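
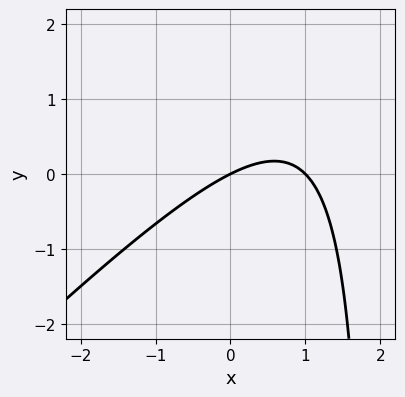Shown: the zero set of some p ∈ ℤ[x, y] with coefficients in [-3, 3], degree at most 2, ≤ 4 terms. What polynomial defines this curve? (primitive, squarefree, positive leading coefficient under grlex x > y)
x^2 - x*y - x + 2*y

First, the degree is 2 — no degree-1 curve has this shape.
Then, from the visible intercepts: one y-axis crossing is at y = 0; the x-axis gridline crossings are at x ∈ {0, 1}.
Finally, solving for integer coefficients yields p as stated.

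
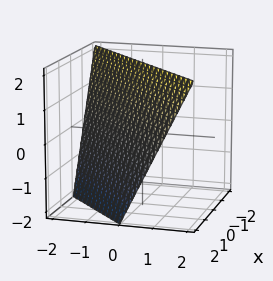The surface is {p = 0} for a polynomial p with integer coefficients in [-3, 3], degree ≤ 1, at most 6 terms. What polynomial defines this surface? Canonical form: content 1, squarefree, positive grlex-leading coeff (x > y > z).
2*x - 2*y + z - 2

(a) The degree is 1 — the surface is flat (a plane).
(b) From the axis intercepts and sections: one y-axis crossing is at y = -1; it crosses the z-axis at the gridline z = 2.
(c) Fitting integer coefficients to these (and the overall shape) gives p. Check: (1, 0, 0) on the x-axis lies on the surface, and p(1, 0, 0) = 0. ✓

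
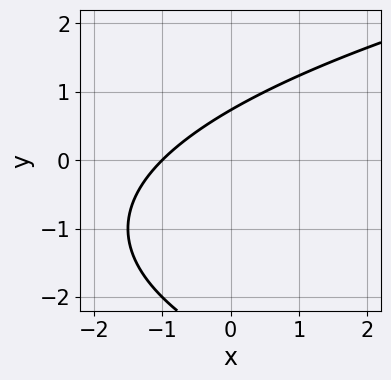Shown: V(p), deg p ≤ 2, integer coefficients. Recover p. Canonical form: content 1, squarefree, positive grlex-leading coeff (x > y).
First, deg p = 2. The shape is more complex than any degree-1 curve.
Then, reading off the gridlines: it crosses the x-axis at the gridline x = -1.
Finally, fitting integer coefficients to these (and the overall shape) gives p.

y^2 - 2*x + 2*y - 2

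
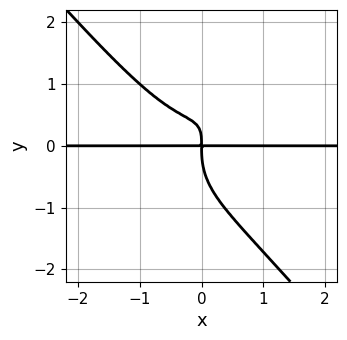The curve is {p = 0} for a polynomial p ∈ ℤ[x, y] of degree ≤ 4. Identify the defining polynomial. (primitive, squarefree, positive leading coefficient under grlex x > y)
(a) deg p = 4. A generic line meets the curve in up to 4 points.
(b) From the visible intercepts: every point of the x-axis in the box is on the curve.
(c) Matching integer coefficients to the picture gives p.

3*x^3*y + 2*y^4 - 3*x*y^2 + 2*x*y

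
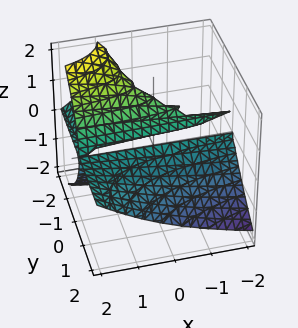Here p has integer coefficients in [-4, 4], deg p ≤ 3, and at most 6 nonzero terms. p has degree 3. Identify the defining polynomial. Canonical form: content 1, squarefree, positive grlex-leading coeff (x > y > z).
1. The degree is 3 — a generic line meets the surface in up to 3 points.
2. Against the integer gridlines: one z-axis crossing is at z = 0; it crosses the y-axis at the gridline y = 0; every point of the x-axis in the box is on the surface.
3. Putting this together gives p.

x*y^2 - z^3 - 2*y^2 - 3*y*z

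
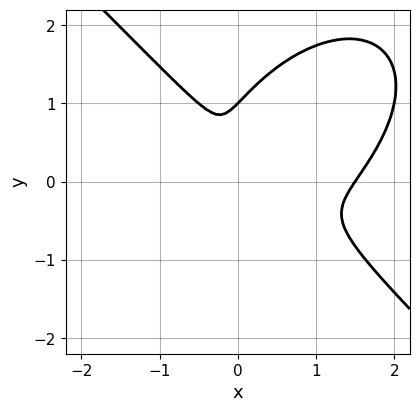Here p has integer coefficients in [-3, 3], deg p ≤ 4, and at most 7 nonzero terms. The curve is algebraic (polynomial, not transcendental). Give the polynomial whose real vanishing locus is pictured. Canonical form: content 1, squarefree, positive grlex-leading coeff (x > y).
2*x^3 + 2*y^3 - 3*x^2 - 2*x*y - 2*y^2

1. Degree: no degree-2 curve has this shape, so deg p = 3.
2. From the visible intercepts: one y-axis crossing is at y = 1.
3. Putting this together gives p.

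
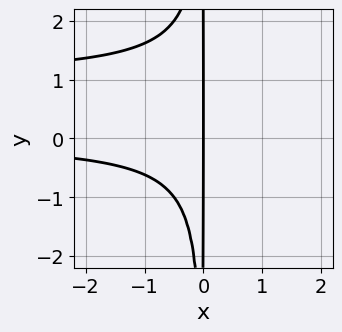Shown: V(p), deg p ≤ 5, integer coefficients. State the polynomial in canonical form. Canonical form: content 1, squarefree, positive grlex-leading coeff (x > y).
x^2*y^2 - x^2*y + x

The degree is 4 — no degree-3 curve has this shape.
Reading off the gridlines: the visible y-axis segment lies entirely on the curve; one x-axis crossing is at x = 0.
Together with the visible shape, these determine p as stated.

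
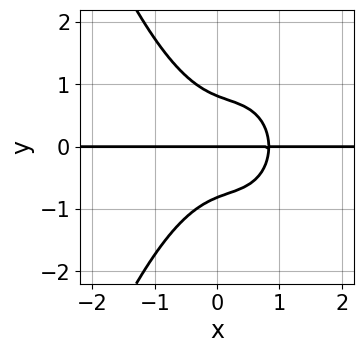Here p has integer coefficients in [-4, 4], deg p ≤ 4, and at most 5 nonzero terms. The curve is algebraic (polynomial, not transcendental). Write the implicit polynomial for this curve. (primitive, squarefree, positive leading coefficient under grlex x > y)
3*x^3*y - 2*x^2*y + 3*y^3 + 2*x*y - 2*y

1. deg p = 4. A generic line meets the curve in up to 4 points.
2. Reading off the gridlines: every point of the x-axis in the box is on the curve; one y-axis crossing is at y = 0.
3. The integer polynomial consistent with all of this is the stated p.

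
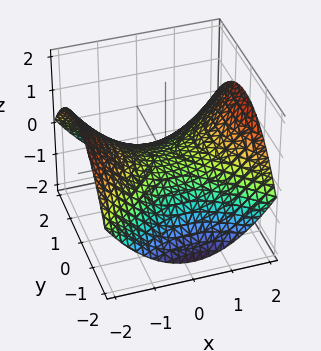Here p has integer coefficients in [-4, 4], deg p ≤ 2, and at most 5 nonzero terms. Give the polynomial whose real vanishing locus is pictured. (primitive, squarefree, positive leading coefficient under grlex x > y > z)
First, the degree is 2 — a hyperbolic paraboloid; a quadric.
Then, symmetries: mirror symmetry x ↦ −x ⇒ only even powers of x; the y ↦ −y reflection is a symmetry, so y appears only in even powers.
Then, from the axis intercepts and sections: it meets the x-axis at x = 0 (among the integer gridlines); it crosses the y-axis at the gridline y = 0.
Finally, putting this together gives p.

x^2 - y^2 - 3*z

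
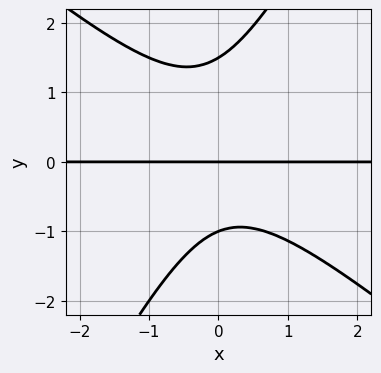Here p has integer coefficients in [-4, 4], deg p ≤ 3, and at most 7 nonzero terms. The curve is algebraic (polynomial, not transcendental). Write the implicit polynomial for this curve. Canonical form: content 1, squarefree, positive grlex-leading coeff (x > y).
The degree is 3 — no degree-2 curve has this shape.
Reading off the gridlines: the y-axis gridline crossings are at y ∈ {-1, 0}; every point of the x-axis in the box is on the curve.
The integer polynomial consistent with all of this is the stated p.

3*x^2*y + 2*x*y^2 - 2*y^3 + y^2 + 3*y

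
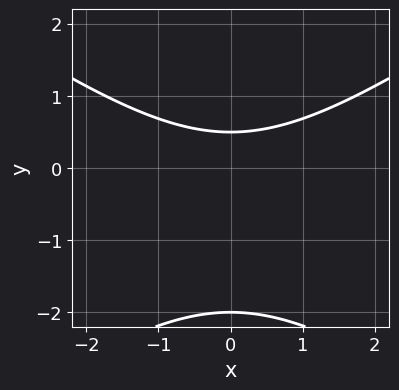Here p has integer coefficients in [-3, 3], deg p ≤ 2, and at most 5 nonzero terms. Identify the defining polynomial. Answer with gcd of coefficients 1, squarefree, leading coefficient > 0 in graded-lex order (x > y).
x^2 - 2*y^2 - 3*y + 2

1. The degree is 2 — a generic line meets the curve in up to 2 points.
2. Symmetries: the x ↦ −x reflection is a symmetry, so x appears only in even powers.
3. From the axis intercepts and sections: the curve avoids every integer x-axis point in the box; it crosses the y-axis at the gridline y = -2.
4. Solving for integer coefficients yields p as stated.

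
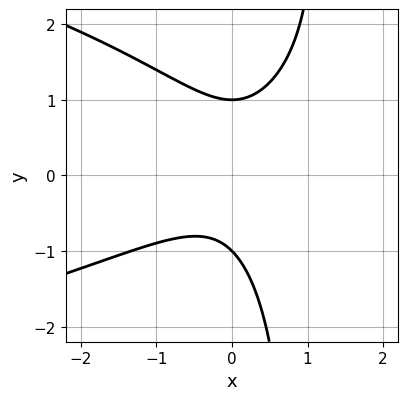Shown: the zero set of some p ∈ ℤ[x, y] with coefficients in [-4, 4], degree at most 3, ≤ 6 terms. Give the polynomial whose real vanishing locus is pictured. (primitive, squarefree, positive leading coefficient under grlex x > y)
2*x*y^2 + 3*x^2 - 2*x*y - 2*y^2 + 2

deg p = 3. The shape is more complex than any degree-2 curve.
From the visible intercepts: the curve avoids every integer x-axis point in the box; the y-axis gridline crossings are at y ∈ {-1, 1}.
The integer polynomial consistent with all of this is the stated p.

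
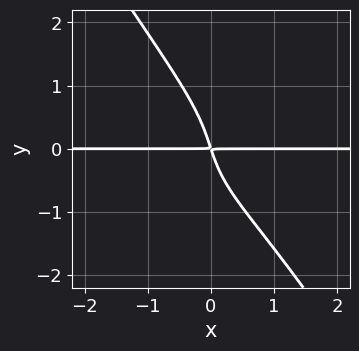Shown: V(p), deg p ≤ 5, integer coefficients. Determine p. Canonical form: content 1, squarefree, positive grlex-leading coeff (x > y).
1. Degree: the shape is more complex than any degree-3 curve, so deg p = 4.
2. Checking where it meets the axes: the visible x-axis segment lies entirely on the curve.
3. Fitting integer coefficients to these (and the overall shape) gives p.

3*x*y^3 + 2*y^4 - x^2*y + 3*x*y + y^2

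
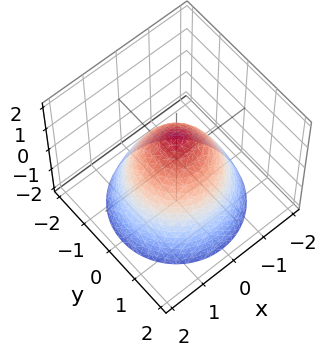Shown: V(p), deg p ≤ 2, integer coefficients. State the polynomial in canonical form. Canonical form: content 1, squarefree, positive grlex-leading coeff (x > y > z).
deg p = 2.
Symmetries: rotational symmetry about the z-axis ⇒ p depends on x, y only through x² + y².
Against the integer gridlines: one z-axis crossing is at z = 1; among the integer gridlines, it crosses the x-axis at x ∈ {-1, 1}; a circular section at z = 0 has radius exactly 1.
Fitting integer coefficients to these (and the overall shape) gives p.

x^2 + y^2 + z - 1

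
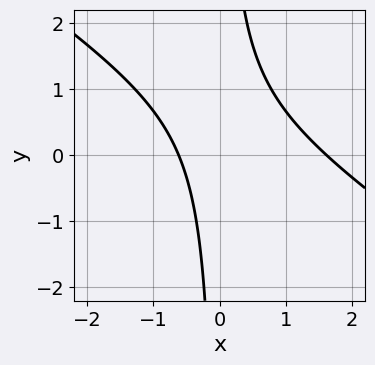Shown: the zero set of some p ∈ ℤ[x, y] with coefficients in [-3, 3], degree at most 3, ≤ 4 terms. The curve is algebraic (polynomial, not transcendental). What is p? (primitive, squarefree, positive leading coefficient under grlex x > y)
(a) The degree is 2 — a generic line meets the curve in up to 2 points.
(b) Observable constraints: the curve avoids every integer y-axis point in the box.
(c) Assembling these constraints gives the stated polynomial.

2*x^2 + 3*x*y - 2*x - 2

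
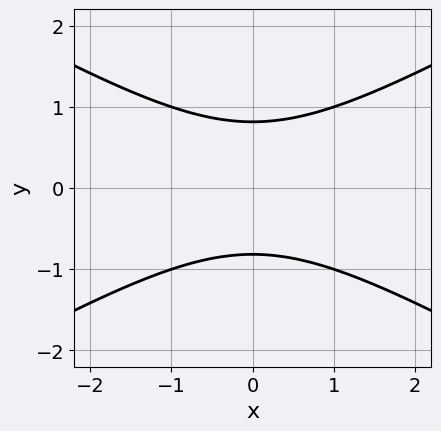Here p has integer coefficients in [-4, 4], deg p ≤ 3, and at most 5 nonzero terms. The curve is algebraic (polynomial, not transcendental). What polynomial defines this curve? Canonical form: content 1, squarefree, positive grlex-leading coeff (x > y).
(a) The degree is 2 — the shape is more complex than any degree-1 curve.
(b) Symmetries: the x ↦ −x reflection is a symmetry, so x appears only in even powers; it's symmetric under y → −y, forcing even powers of y.
(c) Observable constraints: the curve avoids every integer x-axis point in the box.
(d) Putting this together gives p.

x^2 - 3*y^2 + 2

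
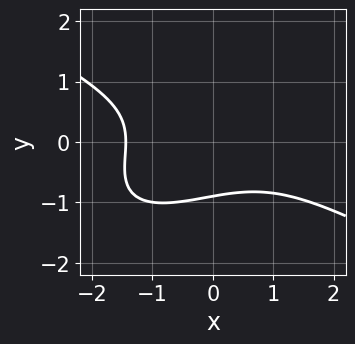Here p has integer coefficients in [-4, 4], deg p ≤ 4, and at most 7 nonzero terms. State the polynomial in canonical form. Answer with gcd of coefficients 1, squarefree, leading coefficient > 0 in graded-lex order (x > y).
(a) deg p = 3. No degree-2 curve has this shape.
(b) Putting this together gives p.

x^3 - 2*x*y^2 + 3*y^3 - y^2 + 3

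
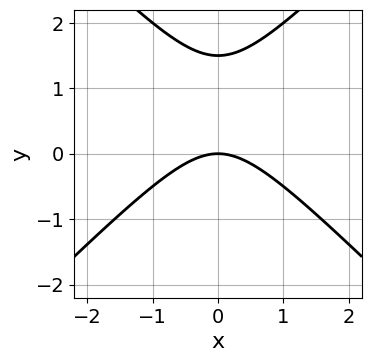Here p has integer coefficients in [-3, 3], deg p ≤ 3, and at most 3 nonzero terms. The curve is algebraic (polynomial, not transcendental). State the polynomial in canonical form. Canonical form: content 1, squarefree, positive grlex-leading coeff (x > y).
2*x^2 - 2*y^2 + 3*y

1. deg p = 2.
2. Symmetries: it's symmetric under x → −x, forcing even powers of x.
3. Observable constraints: one x-axis crossing is at x = 0; it crosses the y-axis at the gridline y = 0.
4. Together with the visible shape, these determine p as stated.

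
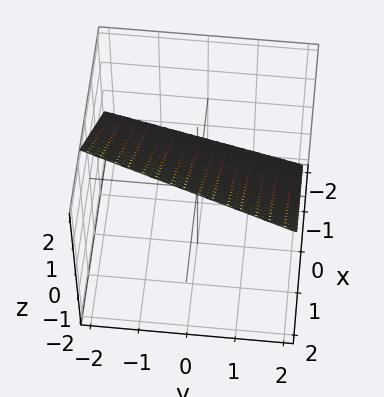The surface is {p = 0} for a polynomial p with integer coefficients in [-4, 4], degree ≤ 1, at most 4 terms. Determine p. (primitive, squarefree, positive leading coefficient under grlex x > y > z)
1. Degree: every cross-section is a straight line — this is a plane, so deg p = 1.
2. From the visible intercepts: one y-axis crossing is at y = 2.
3. Matching integer coefficients to the picture gives p.

3*x - y - 3*z + 2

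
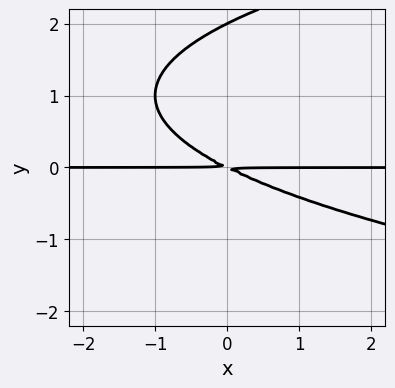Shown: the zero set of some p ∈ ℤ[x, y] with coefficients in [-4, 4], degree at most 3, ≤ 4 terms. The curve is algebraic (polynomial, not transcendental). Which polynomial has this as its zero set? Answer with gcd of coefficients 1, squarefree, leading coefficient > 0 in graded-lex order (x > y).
deg p = 3.
From the axis intercepts and sections: every point of the x-axis in the box is on the curve; it meets the y-axis at y = 2 (among the integer gridlines).
Putting this together gives p.

y^3 - x*y - 2*y^2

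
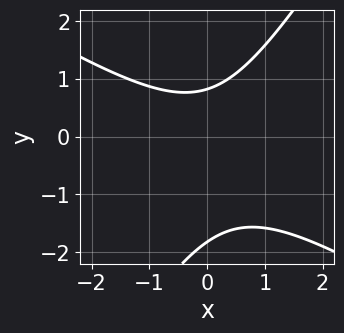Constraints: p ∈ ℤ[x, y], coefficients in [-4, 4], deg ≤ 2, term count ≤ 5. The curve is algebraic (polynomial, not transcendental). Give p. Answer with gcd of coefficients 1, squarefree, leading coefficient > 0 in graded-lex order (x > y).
2*x^2 + 2*x*y - 2*y^2 - 2*y + 3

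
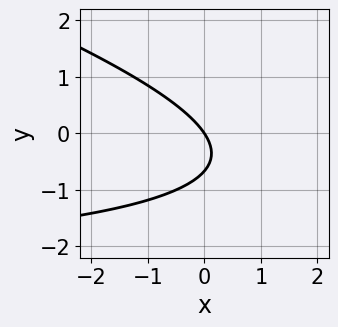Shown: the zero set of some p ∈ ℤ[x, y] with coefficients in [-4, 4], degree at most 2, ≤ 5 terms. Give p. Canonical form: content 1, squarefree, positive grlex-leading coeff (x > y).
x*y + 3*y^2 + 3*x + 2*y

1. Degree: the shape is more complex than any degree-1 curve, so deg p = 2.
2. From the axis intercepts and sections: it crosses the y-axis at the gridline y = 0; it crosses the x-axis at the gridline x = 0.
3. Fitting integer coefficients to these (and the overall shape) gives p.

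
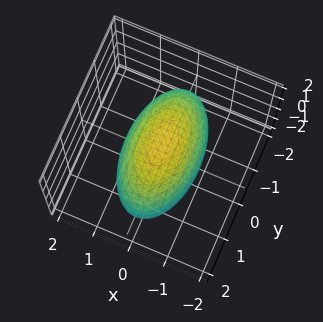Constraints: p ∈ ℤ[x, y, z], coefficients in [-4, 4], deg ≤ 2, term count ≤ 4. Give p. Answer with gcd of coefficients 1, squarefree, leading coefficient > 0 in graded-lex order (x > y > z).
(a) Degree: bounded and convex; a quadric, so deg p = 2.
(b) Symmetries: the z ↦ −z reflection is a symmetry, so z appears only in even powers; mirror symmetry y ↦ −y ⇒ only even powers of y; mirror symmetry x ↦ −x ⇒ only even powers of x.
(c) From the visible intercepts: among the integer gridlines, it crosses the x-axis at x ∈ {-1, 1}.
(d) Fitting integer coefficients to these (and the overall shape) gives p.

3*x^2 + y^2 + 2*z^2 - 3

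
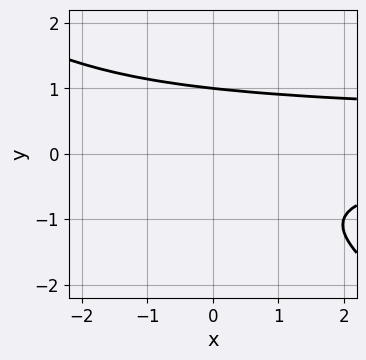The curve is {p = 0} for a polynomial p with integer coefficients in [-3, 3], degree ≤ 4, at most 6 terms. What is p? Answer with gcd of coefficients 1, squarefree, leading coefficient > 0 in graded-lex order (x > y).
2*x*y^2 + 3*y^3 - x*y - 3

Degree: no degree-2 curve has this shape, so deg p = 3.
Checking where it meets the axes: no x-intercept at any integer in the box; one y-axis crossing is at y = 1.
These observations pin down the coefficients.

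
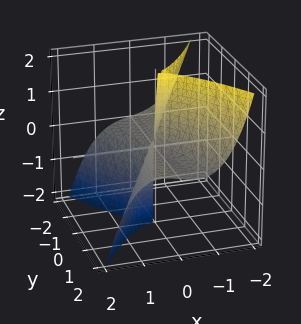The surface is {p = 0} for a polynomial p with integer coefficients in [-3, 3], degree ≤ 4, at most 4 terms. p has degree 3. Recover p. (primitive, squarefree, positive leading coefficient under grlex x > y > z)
1. The degree is 3 — the shape is more complex than any degree-2 surface.
2. Observable constraints: one x-axis crossing is at x = 0; every point of the z-axis in the box is on the surface.
3. Solving for integer coefficients yields p as stated. Check: (0, 1, 0) on the y-axis lies on the surface, and p(0, 1, 0) = 0. ✓

3*x^3 + 2*y^2*z - x*y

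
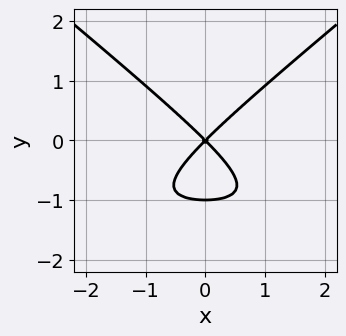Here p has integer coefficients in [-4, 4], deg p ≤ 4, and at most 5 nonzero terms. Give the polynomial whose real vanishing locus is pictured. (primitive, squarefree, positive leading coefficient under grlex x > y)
First, the degree is 3 — a generic line meets the curve in up to 3 points.
Next, symmetries: mirror symmetry x ↦ −x ⇒ only even powers of x.
Then, from the visible intercepts: among the integer gridlines, it crosses the y-axis at y ∈ {-1, 0}; one x-axis crossing is at x = 0.
Finally, matching integer coefficients to the picture gives p.

2*x^2*y - 3*y^3 + 3*x^2 - 3*y^2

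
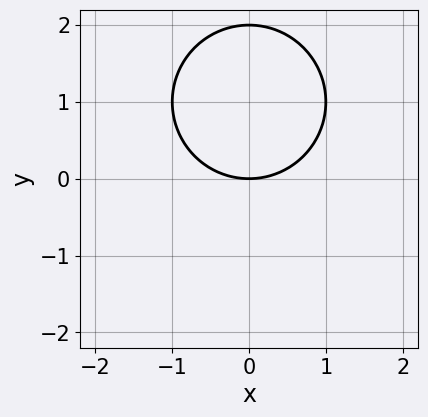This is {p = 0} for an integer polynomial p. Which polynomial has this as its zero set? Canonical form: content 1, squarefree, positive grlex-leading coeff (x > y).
x^2 + y^2 - 2*y

1. Degree: a generic line meets the curve in up to 2 points, so deg p = 2.
2. Symmetries: it's symmetric under x → −x, forcing even powers of x.
3. Against the integer gridlines: it crosses the x-axis at the gridline x = 0; the y-axis gridline crossings are at y ∈ {0, 2}.
4. These observations pin down the coefficients.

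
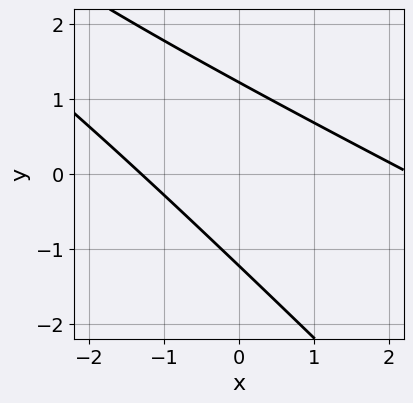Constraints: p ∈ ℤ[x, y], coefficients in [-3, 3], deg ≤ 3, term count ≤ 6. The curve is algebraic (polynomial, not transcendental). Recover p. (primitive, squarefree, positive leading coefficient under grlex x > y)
x^2 + 3*x*y + 2*y^2 - x - 3

(a) The degree is 2 — no degree-1 curve has this shape.
(b) Matching integer coefficients to the picture gives p.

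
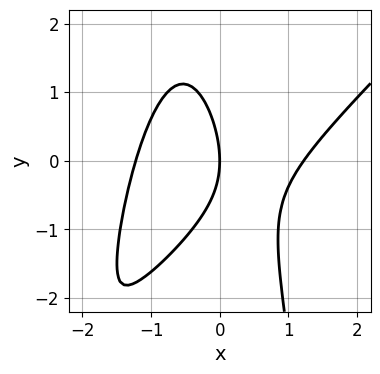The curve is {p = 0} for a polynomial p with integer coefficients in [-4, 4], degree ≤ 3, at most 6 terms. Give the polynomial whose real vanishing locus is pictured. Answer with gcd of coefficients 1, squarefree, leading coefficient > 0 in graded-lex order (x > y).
deg p = 3. The shape is more complex than any degree-2 curve.
Reading off the gridlines: one x-axis crossing is at x = 0; it crosses the y-axis at the gridline y = 0.
Putting this together gives p.

2*x^3 - 2*x^2*y - x*y - y^2 - 3*x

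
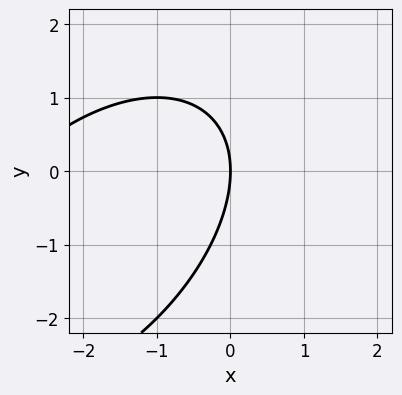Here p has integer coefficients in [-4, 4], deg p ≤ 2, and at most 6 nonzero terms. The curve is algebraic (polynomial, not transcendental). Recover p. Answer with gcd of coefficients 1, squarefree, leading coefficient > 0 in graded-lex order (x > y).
x^2 - x*y + y^2 + 3*x

The degree is 2 — no degree-1 curve has this shape.
From the visible intercepts: one y-axis crossing is at y = 0; it meets the x-axis at x = 0 (among the integer gridlines).
The integer polynomial consistent with all of this is the stated p.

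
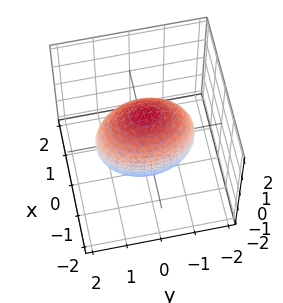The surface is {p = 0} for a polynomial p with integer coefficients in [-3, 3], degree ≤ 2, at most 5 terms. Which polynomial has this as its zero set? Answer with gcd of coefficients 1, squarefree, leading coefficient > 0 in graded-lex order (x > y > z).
Degree: bounded and convex; a quadric, so deg p = 2.
Symmetries: the y ↦ −y reflection is a symmetry, so y appears only in even powers; the z ↦ −z reflection is a symmetry, so z appears only in even powers; it's symmetric under x → −x, forcing even powers of x.
Checking where it meets the axes: the x-axis gridline crossings are at x ∈ {-1, 1}.
Matching integer coefficients to the picture gives p.

2*x^2 + y^2 + z^2 - 2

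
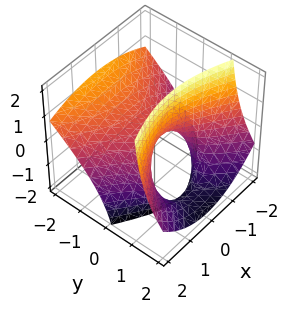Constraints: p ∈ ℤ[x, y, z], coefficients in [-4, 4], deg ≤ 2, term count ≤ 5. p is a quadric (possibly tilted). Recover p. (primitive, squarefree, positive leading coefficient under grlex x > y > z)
x^2 - 2*y^2 - 3*y*z + 2*z

1. Degree: a generic line meets the surface in up to 2 points, so deg p = 2.
2. From the axis intercepts and sections: it meets the x-axis at x = 0 (among the integer gridlines); one z-axis crossing is at z = 0.
3. Matching integer coefficients to the picture gives p.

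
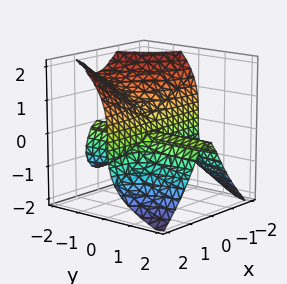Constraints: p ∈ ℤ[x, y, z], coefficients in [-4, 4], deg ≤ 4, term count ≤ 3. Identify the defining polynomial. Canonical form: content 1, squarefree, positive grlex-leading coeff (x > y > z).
2*x^2*y + z^3 + y*z

1. The picture has 2 separate pieces. They look like related sheets of one shape, so recover p as a whole.
2. The degree is 3 — the shape is more complex than any degree-2 surface.
3. From the axis intercepts and sections: every point of the y-axis in the box is on the surface; it meets the z-axis at z = 0 (among the integer gridlines); every point of the x-axis in the box is on the surface.
4. The integer polynomial consistent with all of this is the stated p.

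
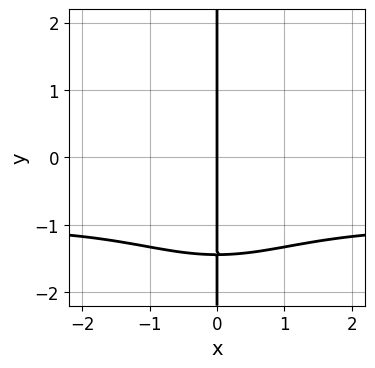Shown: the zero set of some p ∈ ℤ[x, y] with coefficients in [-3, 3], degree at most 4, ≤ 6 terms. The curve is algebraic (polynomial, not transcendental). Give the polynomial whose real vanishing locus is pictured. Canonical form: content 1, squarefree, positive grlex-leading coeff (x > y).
1. deg p = 4.
2. Against the integer gridlines: every point of the y-axis in the box is on the curve; it crosses the x-axis at the gridline x = 0.
3. Assembling these constraints gives the stated polynomial.

2*x^3*y + x*y^3 + 2*x^3 + 3*x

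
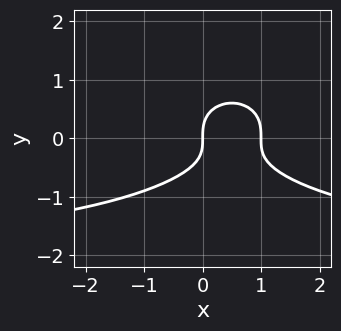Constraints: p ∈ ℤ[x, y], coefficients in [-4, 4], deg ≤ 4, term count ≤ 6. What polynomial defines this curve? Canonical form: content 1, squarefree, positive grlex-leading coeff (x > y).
x^2*y + 3*y^3 + 2*x^2 - x*y - 2*x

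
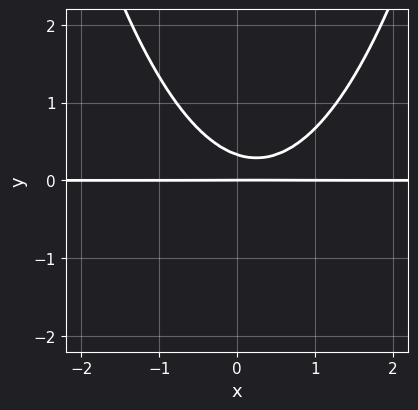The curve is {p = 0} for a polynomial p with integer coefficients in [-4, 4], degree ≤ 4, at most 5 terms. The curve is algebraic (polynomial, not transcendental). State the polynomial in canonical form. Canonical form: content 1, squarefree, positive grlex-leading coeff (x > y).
First, degree: the shape is more complex than any degree-2 curve, so deg p = 3.
Then, from the axis intercepts and sections: the visible x-axis segment lies entirely on the curve; it crosses the y-axis at the gridline y = 0.
Finally, matching integer coefficients to the picture gives p.

2*x^2*y - x*y - 3*y^2 + y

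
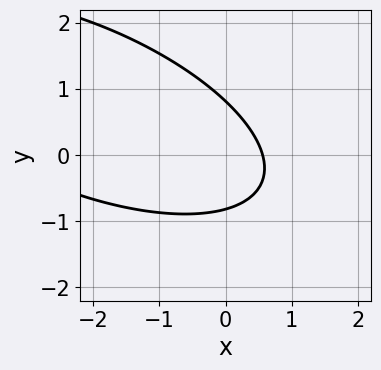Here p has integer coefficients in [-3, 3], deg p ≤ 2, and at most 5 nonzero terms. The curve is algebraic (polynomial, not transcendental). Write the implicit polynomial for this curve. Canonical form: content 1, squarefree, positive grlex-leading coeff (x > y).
x^2 + 2*x*y + 3*y^2 + 3*x - 2

1. The degree is 2 — a generic line meets the curve in up to 2 points.
2. Matching integer coefficients to the picture gives p.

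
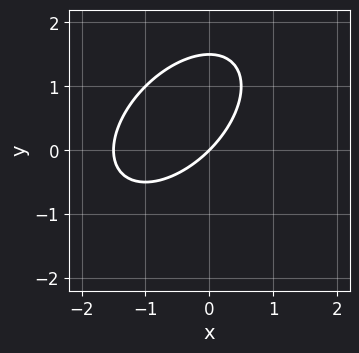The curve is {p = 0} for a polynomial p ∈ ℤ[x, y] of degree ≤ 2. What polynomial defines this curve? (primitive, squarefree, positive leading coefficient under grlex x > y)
2*x^2 - 2*x*y + 2*y^2 + 3*x - 3*y

1. The degree is 2 — no degree-1 curve has this shape.
2. Checking where it meets the axes: it meets the y-axis at y = 0 (among the integer gridlines); it meets the x-axis at x = 0 (among the integer gridlines).
3. Putting this together gives p.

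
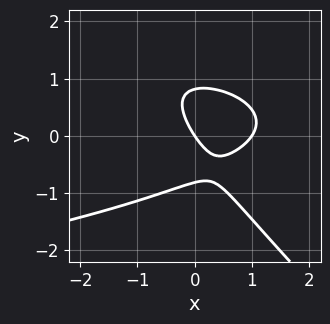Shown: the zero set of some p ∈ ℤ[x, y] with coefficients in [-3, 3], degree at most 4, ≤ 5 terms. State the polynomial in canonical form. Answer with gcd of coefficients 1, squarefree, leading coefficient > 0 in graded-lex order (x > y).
(a) The degree is 3 — a generic line meets the curve in up to 3 points.
(b) From the axis intercepts and sections: one y-axis crossing is at y = 0; among the integer gridlines, it crosses the x-axis at x ∈ {0, 1}.
(c) Assembling these constraints gives the stated polynomial.

3*x*y^2 + 3*y^3 + 3*x^2 - 3*x - 2*y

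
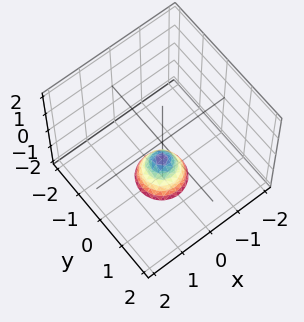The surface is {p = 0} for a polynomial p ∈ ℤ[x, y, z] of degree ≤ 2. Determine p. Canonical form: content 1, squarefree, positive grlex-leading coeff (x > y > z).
(a) deg p = 2. No degree-1 surface has this shape.
(b) Symmetry: every cross-section ⟂ z is a circle, so x, y appear only via x² + y².
(c) From the visible intercepts: it meets the z-axis at z = -1 (among the integer gridlines); a circular section at z = -2 has radius between 0 and 1; the surface avoids every integer x-axis point in the box.
(d) The integer polynomial consistent with all of this is the stated p.

2*x^2 + 2*y^2 + z + 1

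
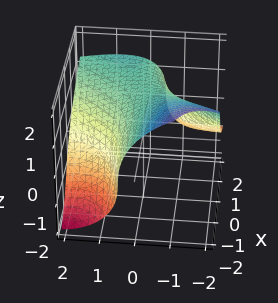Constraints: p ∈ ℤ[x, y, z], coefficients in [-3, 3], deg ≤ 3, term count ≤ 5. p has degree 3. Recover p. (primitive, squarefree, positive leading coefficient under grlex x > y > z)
y^2*z + y*z^2 + z^3 - 2*x*y - 2

Degree: no degree-2 surface has this shape, so deg p = 3.
Reading off the gridlines: the surface avoids every integer y-axis point in the box; the surface avoids every integer x-axis point in the box.
Assembling these constraints gives the stated polynomial.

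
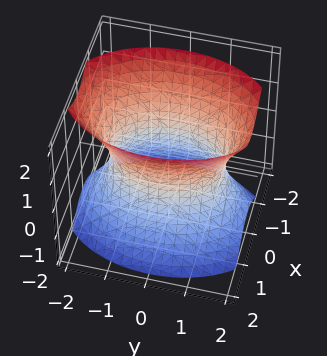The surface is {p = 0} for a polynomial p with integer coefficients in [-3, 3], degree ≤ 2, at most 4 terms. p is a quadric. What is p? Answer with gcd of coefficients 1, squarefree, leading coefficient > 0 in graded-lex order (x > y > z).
(a) Degree: one connected sheet with a waist; a quadric, so deg p = 2.
(b) Symmetries: the z ↦ −z reflection is a symmetry, so z appears only in even powers; mirror symmetry x ↦ −x ⇒ only even powers of x; the y ↦ −y reflection is a symmetry, so y appears only in even powers.
(c) Observable constraints: it misses every integer gridline on the z-axis; among the integer gridlines, it crosses the x-axis at x ∈ {-1, 1}.
(d) Putting this together gives p.

2*x^2 + y^2 - z^2 - 2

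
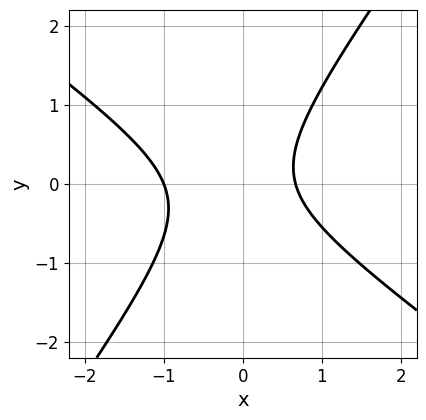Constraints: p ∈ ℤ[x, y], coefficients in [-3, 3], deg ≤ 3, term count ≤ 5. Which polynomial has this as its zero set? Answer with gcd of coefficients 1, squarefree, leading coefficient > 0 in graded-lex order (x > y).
1. Degree: a generic line meets the curve in up to 2 points, so deg p = 2.
2. From the visible intercepts: it meets the x-axis at x = -1 (among the integer gridlines); it misses every integer gridline on the y-axis.
3. Solving for integer coefficients yields p as stated.

3*x^2 + 2*x*y - 3*y^2 + x - 2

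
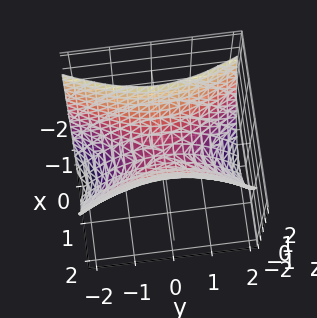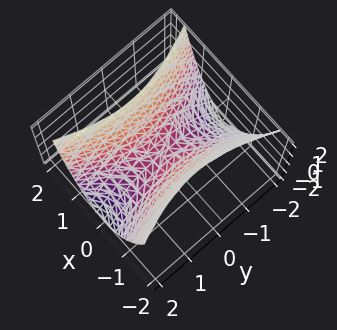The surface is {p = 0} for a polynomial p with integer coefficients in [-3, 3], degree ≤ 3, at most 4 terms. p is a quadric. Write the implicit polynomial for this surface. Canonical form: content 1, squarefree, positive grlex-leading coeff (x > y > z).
First, the degree is 2 — a saddle surface; a quadric.
Then, symmetries: mirror symmetry x ↦ −x ⇒ only even powers of x; mirror symmetry y ↦ −y ⇒ only even powers of y.
Then, observable constraints: it crosses the z-axis at the gridline z = 0; one y-axis crossing is at y = 0; it meets the x-axis at x = 0 (among the integer gridlines).
Finally, these observations pin down the coefficients.

3*x^2 - y^2 - 2*z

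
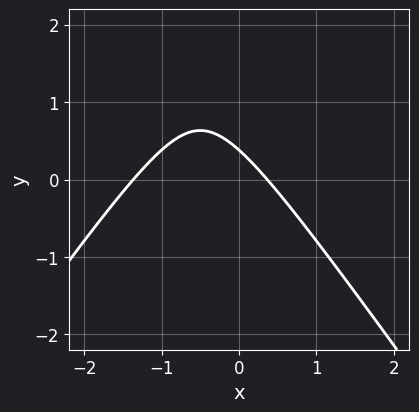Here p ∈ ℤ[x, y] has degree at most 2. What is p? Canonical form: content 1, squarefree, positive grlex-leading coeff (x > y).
1. The degree is 2 — no degree-1 curve has this shape.
2. The integer polynomial consistent with all of this is the stated p.

2*x^2 - y^2 + 2*x + 3*y - 1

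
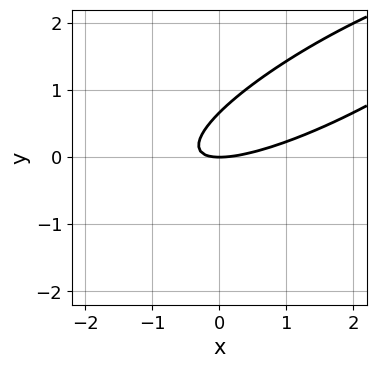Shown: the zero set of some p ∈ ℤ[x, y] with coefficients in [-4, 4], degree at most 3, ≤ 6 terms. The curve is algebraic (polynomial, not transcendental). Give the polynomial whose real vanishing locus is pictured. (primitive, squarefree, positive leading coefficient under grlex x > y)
1. deg p = 2. No degree-1 curve has this shape.
2. Reading off the gridlines: it meets the x-axis at x = 0 (among the integer gridlines); it meets the y-axis at y = 0 (among the integer gridlines).
3. Solving for integer coefficients yields p as stated.

x^2 - 3*x*y + 3*y^2 - 2*y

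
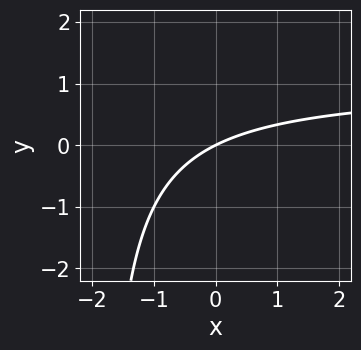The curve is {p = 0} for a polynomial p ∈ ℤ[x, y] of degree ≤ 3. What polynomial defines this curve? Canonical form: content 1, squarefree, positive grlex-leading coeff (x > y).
deg p = 2. A generic line meets the curve in up to 2 points.
Reading off the gridlines: one y-axis crossing is at y = 0; one x-axis crossing is at x = 0.
Solving for integer coefficients yields p as stated.

x*y - x + 2*y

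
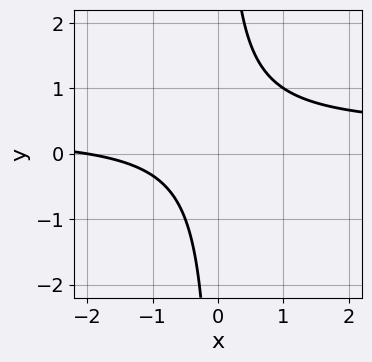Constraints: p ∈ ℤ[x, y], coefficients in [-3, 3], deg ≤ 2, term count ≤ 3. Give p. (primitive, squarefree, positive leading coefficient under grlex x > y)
(a) Degree: a generic line meets the curve in up to 2 points, so deg p = 2.
(b) Against the integer gridlines: it meets the x-axis at x = -2 (among the integer gridlines); the curve avoids every integer y-axis point in the box.
(c) Fitting integer coefficients to these (and the overall shape) gives p.

3*x*y - x - 2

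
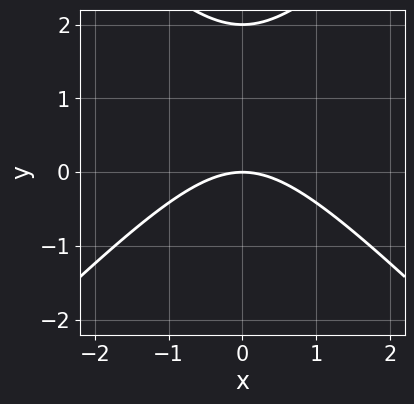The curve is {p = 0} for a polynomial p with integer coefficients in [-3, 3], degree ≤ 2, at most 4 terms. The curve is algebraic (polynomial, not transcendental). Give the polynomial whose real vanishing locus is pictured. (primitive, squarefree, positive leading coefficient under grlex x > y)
x^2 - y^2 + 2*y

First, the degree is 2 — the shape is more complex than any degree-1 curve.
Next, symmetries: the x ↦ −x reflection is a symmetry, so x appears only in even powers.
Then, against the integer gridlines: it crosses the x-axis at the gridline x = 0; among the integer gridlines, it crosses the y-axis at y ∈ {0, 2}.
Finally, the integer polynomial consistent with all of this is the stated p.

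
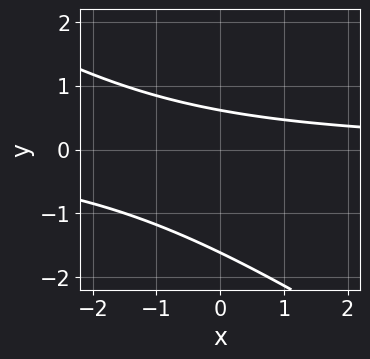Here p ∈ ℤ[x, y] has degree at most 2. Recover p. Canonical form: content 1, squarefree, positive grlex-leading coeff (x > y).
Degree: the shape is more complex than any degree-1 curve, so deg p = 2.
Checking where it meets the axes: no x-intercept at any integer in the box.
Putting this together gives p.

2*x*y + 3*y^2 + 3*y - 3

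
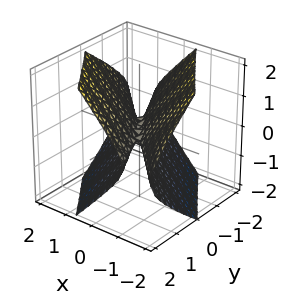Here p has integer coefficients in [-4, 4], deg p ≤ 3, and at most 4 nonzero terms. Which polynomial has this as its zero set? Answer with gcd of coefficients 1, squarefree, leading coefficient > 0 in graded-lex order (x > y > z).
2*x^2 + 3*x*y + y^2 - 2*z^2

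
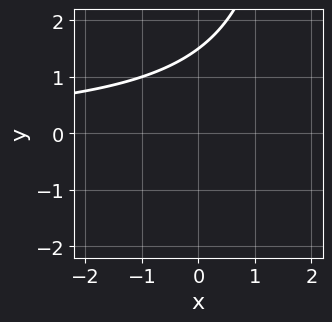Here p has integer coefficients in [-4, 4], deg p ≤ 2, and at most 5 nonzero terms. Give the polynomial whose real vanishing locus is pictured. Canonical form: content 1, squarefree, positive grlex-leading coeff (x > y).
First, deg p = 2.
Next, from the axis intercepts and sections: the curve avoids every integer x-axis point in the box.
Finally, putting this together gives p.

x*y - 2*y + 3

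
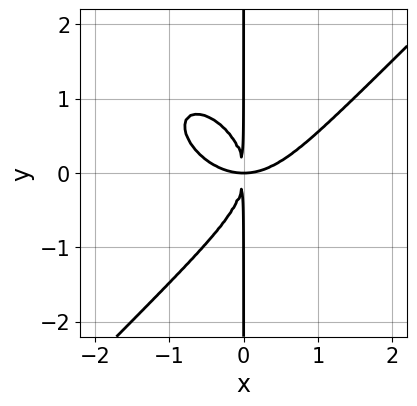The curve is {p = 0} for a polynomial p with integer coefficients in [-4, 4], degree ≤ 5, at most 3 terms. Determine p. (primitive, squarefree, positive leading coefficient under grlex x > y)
2*x^4 - 2*x*y^3 - 3*x^2*y

1. The degree is 4 — no degree-3 curve has this shape.
2. Against the integer gridlines: every point of the y-axis in the box is on the curve.
3. The integer polynomial consistent with all of this is the stated p.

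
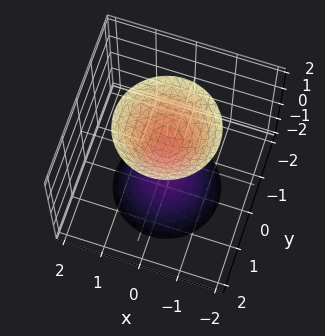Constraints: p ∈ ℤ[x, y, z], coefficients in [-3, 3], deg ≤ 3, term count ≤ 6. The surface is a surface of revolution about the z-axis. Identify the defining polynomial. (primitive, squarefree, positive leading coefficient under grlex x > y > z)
2*x^2 + 2*y^2 - z^2 + 1

First, the picture has 2 separate pieces.
Then, degree: no degree-1 surface has this shape, so deg p = 2.
Then, by symmetry, the z-axis is an axis of rotation, so x and y enter only as x² + y².
Next, checking where it meets the axes: the z-axis gridline crossings are at z ∈ {-1, 1}; a circular section at z = -2 has radius between 1 and 2.
Finally, assembling these constraints gives the stated polynomial.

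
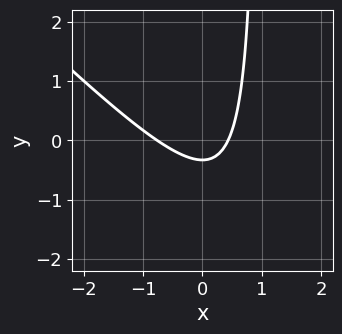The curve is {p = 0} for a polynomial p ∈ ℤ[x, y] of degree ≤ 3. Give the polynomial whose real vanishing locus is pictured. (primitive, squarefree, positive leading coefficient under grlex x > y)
(a) Degree: the shape is more complex than any degree-1 curve, so deg p = 2.
(b) Matching integer coefficients to the picture gives p.

3*x^2 + 3*x*y + x - 3*y - 1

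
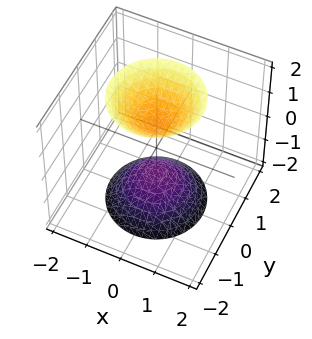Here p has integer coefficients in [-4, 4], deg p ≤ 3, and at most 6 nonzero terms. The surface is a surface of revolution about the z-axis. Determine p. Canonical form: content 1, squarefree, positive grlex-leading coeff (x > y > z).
2*x^2 + 2*y^2 - z^2 + 1

First, there are 2 components. Treating them together as one polynomial.
Then, degree: the shape is more complex than any degree-1 surface, so deg p = 2.
Then, by symmetry, the surface is invariant under rotation about z: p = q(x² + y², z).
Then, from the visible intercepts: a circular section at z = -2 has radius between 1 and 2; the surface avoids every integer x-axis point in the box.
Finally, putting this together gives p. Check: (0, 0, -1) on the z-axis lies on the surface, and p(0, 0, -1) = 0. ✓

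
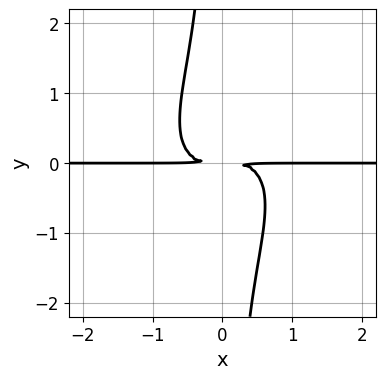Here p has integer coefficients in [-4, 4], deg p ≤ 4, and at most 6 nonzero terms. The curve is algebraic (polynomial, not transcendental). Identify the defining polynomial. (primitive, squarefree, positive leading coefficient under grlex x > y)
1. The degree is 4 — no degree-3 curve has this shape.
2. Reading off the gridlines: the visible x-axis segment lies entirely on the curve.
3. Solving for integer coefficients yields p as stated.

3*x^3*y - 2*x^2*y^2 + 3*x*y^3 + 3*y^2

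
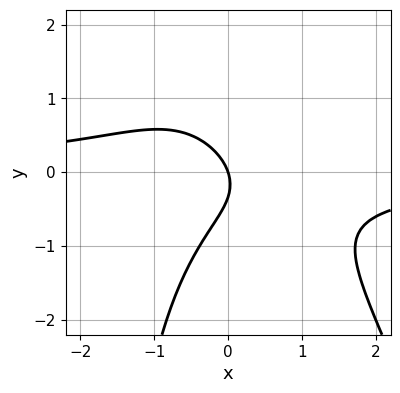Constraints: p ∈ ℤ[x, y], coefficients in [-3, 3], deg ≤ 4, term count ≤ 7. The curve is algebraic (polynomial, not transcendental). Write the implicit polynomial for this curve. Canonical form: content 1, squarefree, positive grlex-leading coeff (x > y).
3*x^2*y + x*y^2 + 3*y^2 + 3*x + y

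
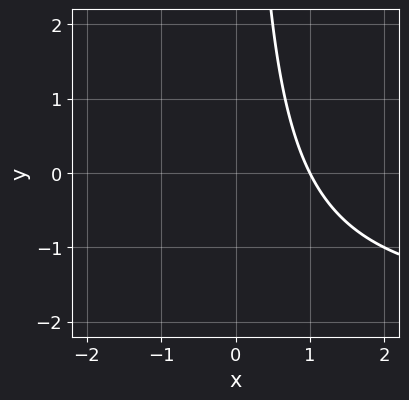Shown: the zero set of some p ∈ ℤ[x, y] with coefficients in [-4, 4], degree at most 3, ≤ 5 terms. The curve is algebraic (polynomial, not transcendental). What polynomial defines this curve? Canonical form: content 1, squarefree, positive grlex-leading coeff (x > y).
Degree: a generic line meets the curve in up to 2 points, so deg p = 2.
From the visible intercepts: it crosses the x-axis at the gridline x = 1; it misses every integer gridline on the y-axis.
Fitting integer coefficients to these (and the overall shape) gives p.

x*y + 2*x - 2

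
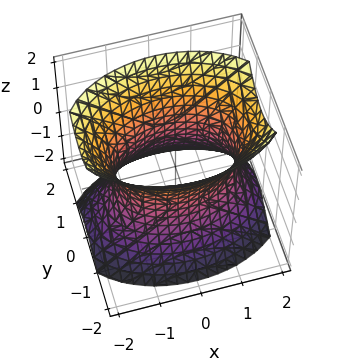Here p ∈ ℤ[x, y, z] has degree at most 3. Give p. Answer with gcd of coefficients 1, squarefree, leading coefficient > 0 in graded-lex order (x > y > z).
x^2 + 2*y^2 - z^2 - 2

1. The degree is 2 — an hourglass — one-sheet hyperboloid; a quadric.
2. Symmetries: mirror symmetry y ↦ −y ⇒ only even powers of y; the z ↦ −z reflection is a symmetry, so z appears only in even powers; it's symmetric under x → −x, forcing even powers of x.
3. From the axis intercepts and sections: among the integer gridlines, it crosses the y-axis at y ∈ {-1, 1}; it misses every integer gridline on the z-axis.
4. Assembling these constraints gives the stated polynomial.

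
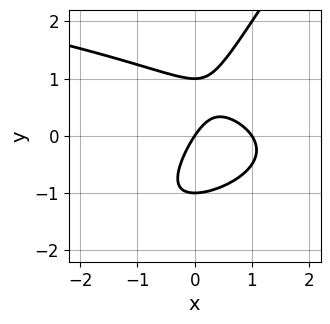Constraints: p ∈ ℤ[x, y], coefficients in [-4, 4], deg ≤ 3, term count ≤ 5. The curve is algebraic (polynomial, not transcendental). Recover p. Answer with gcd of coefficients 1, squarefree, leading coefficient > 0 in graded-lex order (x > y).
3*x*y^2 - 2*y^3 + 3*x^2 - 3*x + 2*y

deg p = 3.
Checking where it meets the axes: among the integer gridlines, it crosses the x-axis at x ∈ {0, 1}; among the integer gridlines, it crosses the y-axis at y ∈ {-1, 0, 1}.
Putting this together gives p.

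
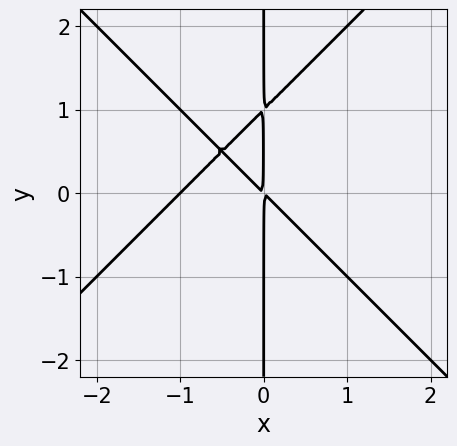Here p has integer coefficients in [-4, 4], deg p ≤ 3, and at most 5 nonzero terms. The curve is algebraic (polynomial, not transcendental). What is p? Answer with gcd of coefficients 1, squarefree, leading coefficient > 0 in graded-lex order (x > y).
x^3 - x*y^2 + x^2 + x*y

First, degree: a generic line meets the curve in up to 3 points, so deg p = 3.
Then, against the integer gridlines: every point of the y-axis in the box is on the curve; it meets the x-axis at x = -1 (among the integer gridlines).
Finally, putting this together gives p.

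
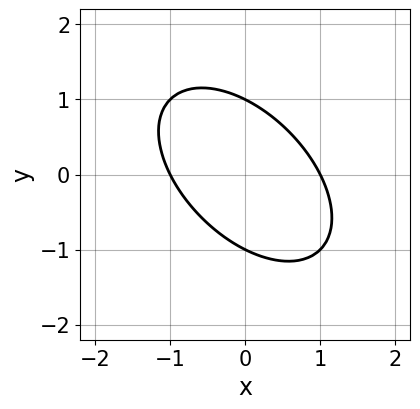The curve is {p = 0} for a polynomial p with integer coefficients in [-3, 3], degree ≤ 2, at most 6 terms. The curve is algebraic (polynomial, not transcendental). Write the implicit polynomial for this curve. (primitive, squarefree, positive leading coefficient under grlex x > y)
Degree: a generic line meets the curve in up to 2 points, so deg p = 2.
From the visible intercepts: the y-axis gridline crossings are at y ∈ {-1, 1}; among the integer gridlines, it crosses the x-axis at x ∈ {-1, 1}.
Matching integer coefficients to the picture gives p.

x^2 + x*y + y^2 - 1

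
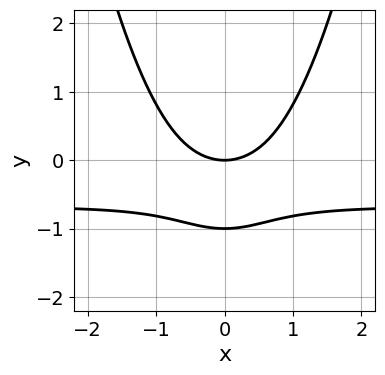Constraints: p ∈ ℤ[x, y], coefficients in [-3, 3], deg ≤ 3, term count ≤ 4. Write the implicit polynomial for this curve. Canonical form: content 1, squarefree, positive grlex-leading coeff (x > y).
(a) The degree is 3 — a generic line meets the curve in up to 3 points.
(b) Symmetries: the x ↦ −x reflection is a symmetry, so x appears only in even powers.
(c) Against the integer gridlines: among the integer gridlines, it crosses the y-axis at y ∈ {-1, 0}; one x-axis crossing is at x = 0.
(d) Putting this together gives p.

3*x^2*y + 2*x^2 - 3*y^2 - 3*y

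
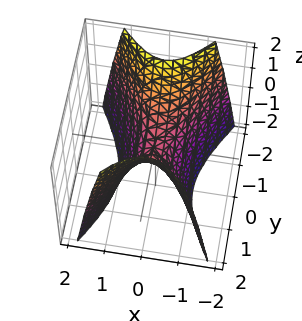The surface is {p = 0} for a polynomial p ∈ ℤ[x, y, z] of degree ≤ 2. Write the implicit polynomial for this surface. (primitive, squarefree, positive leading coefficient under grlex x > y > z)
First, degree: a saddle surface; a quadric, so deg p = 2.
Then, symmetries: it's symmetric under x → −x, forcing even powers of x; mirror symmetry y ↦ −y ⇒ only even powers of y.
Next, against the integer gridlines: it meets the y-axis at y = 0 (among the integer gridlines); it meets the x-axis at x = 0 (among the integer gridlines); it meets the z-axis at z = 0 (among the integer gridlines).
Finally, matching integer coefficients to the picture gives p.

2*x^2 - y^2 + z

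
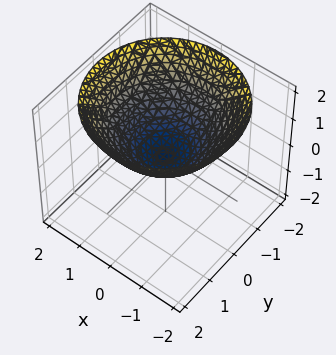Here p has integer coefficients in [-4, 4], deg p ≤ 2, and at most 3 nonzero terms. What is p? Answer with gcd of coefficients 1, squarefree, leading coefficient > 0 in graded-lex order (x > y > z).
x^2 + y^2 - 2*z

First, the degree is 2 — a paraboloid; a quadric.
Next, symmetries: the z-axis is an axis of rotation, so x and y enter only as x² + y².
Next, from the visible intercepts: a circular section at z = 1 has radius between 1 and 2; one y-axis crossing is at y = 0.
Finally, matching integer coefficients to the picture gives p.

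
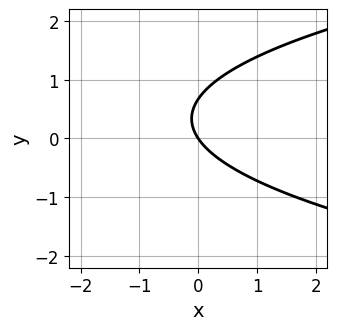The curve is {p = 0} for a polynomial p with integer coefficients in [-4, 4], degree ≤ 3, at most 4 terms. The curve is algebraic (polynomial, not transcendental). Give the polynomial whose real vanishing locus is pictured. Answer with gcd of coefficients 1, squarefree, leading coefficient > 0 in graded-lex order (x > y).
3*y^2 - 3*x - 2*y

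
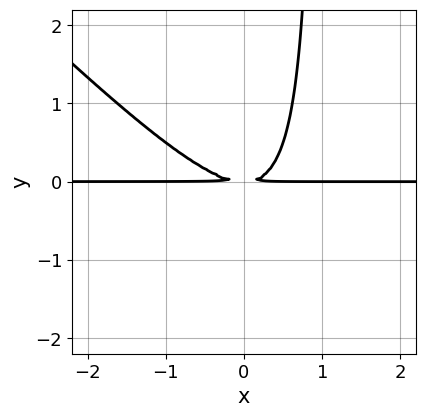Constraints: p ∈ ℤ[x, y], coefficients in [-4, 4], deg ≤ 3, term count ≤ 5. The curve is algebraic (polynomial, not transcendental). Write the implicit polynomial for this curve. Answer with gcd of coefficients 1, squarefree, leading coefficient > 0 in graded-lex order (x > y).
First, deg p = 3. A generic line meets the curve in up to 3 points.
Next, reading off the gridlines: every point of the x-axis in the box is on the curve.
Finally, solving for integer coefficients yields p as stated.

x^2*y + x*y^2 - y^2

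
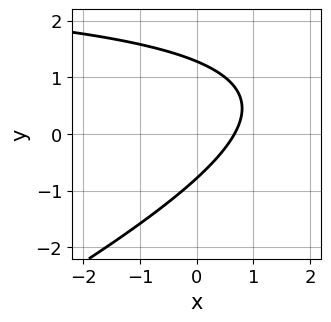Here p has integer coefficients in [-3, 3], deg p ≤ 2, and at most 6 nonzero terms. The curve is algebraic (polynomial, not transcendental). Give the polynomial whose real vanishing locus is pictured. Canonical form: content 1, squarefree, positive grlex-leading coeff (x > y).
First, deg p = 2. No degree-1 curve has this shape.
Finally, putting this together gives p.

x*y - 2*y^2 - 3*x + y + 2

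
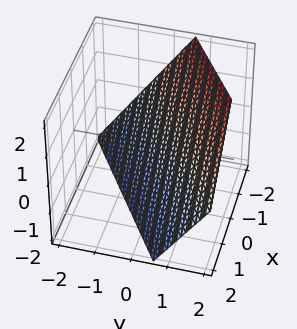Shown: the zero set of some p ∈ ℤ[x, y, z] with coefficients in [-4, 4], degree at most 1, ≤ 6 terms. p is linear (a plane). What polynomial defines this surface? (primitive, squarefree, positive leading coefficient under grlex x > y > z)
First, the degree is 1 — every cross-section is a straight line — this is a plane.
Next, observable constraints: one z-axis crossing is at z = -1; it meets the x-axis at x = -1 (among the integer gridlines).
Finally, solving for integer coefficients yields p as stated.

2*x - 3*y + 2*z + 2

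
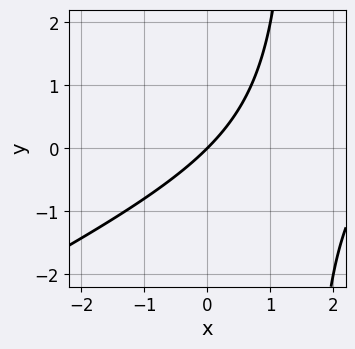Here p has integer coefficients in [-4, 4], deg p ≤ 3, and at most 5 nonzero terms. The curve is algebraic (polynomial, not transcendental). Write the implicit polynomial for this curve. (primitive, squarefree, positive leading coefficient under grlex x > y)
(a) Degree: the shape is more complex than any degree-1 curve, so deg p = 2.
(b) From the axis intercepts and sections: it crosses the x-axis at the gridline x = 0; one y-axis crossing is at y = 0.
(c) Solving for integer coefficients yields p as stated.

x^2 - 2*x*y - 3*x + 3*y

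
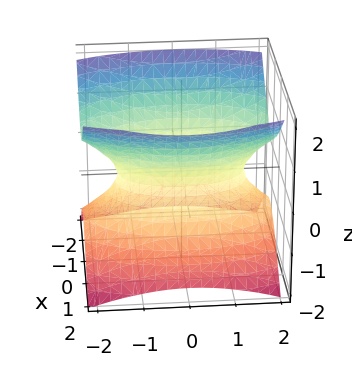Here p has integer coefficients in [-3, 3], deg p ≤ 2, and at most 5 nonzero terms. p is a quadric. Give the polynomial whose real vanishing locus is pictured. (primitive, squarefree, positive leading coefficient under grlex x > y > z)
First, degree: an hourglass — one-sheet hyperboloid; a quadric, so deg p = 2.
Next, symmetries: mirror symmetry x ↦ −x ⇒ only even powers of x; mirror symmetry y ↦ −y ⇒ only even powers of y; mirror symmetry z ↦ −z ⇒ only even powers of z.
Next, observable constraints: it misses every integer gridline on the z-axis.
Finally, putting this together gives p.

3*x^2 + y^2 - 3*z^2 - 2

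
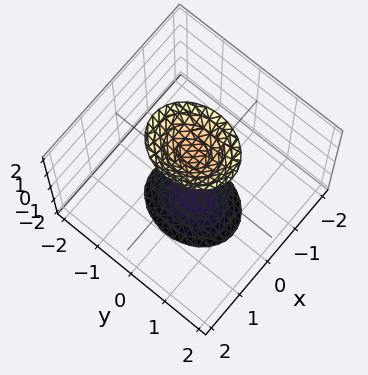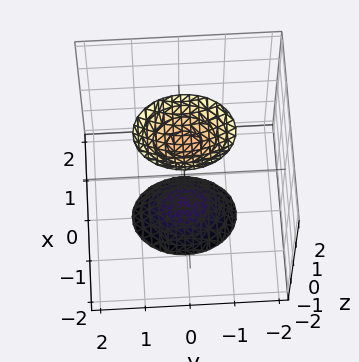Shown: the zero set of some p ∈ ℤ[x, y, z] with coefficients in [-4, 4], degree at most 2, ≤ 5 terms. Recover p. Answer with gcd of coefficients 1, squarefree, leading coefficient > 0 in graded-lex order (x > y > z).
3*x^2 + 2*y^2 - z^2 + 2

First, the picture has 2 separate pieces. Treating them together as one polynomial.
Then, degree: two separate bowl-shaped sheets opening away from each other; a quadric, so deg p = 2.
Next, symmetries: it's symmetric under x → −x, forcing even powers of x; the y ↦ −y reflection is a symmetry, so y appears only in even powers; the z ↦ −z reflection is a symmetry, so z appears only in even powers.
Next, against the integer gridlines: it misses every integer gridline on the x-axis; the surface avoids every integer y-axis point in the box.
Finally, putting this together gives p.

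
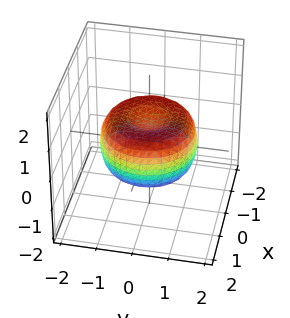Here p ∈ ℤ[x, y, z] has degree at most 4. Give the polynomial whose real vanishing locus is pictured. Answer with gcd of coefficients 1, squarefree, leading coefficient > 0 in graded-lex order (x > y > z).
2*x^4 + 4*x^2*y^2 + 2*y^4 - 3*x^2 - 3*y^2 + 3*z^2 - 1

1. The degree is 4 — no degree-3 surface has this shape.
2. By symmetry, the surface is invariant under rotation about z: p = q(x² + y², z).
3. Against the integer gridlines: a circular section at z = 0 has radius between 1 and 2.
4. Solving for integer coefficients yields p as stated.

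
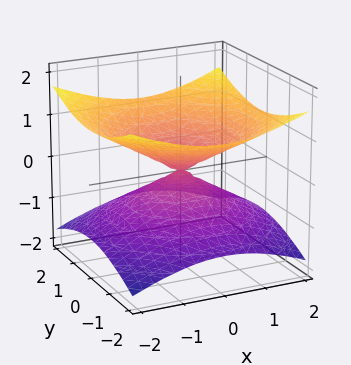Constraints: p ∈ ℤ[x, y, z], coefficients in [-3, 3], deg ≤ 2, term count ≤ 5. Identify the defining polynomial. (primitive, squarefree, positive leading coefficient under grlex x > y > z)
x^2 + y^2 - 3*z^2

First, the degree is 2 — two nappes meeting at a single point; a quadric.
Then, symmetries: rotational symmetry about the z-axis ⇒ p depends on x, y only through x² + y²; it's symmetric under z → −z, forcing even powers of z.
Then, from the axis intercepts and sections: it meets the z-axis at z = 0 (among the integer gridlines); one x-axis crossing is at x = 0; it crosses the y-axis at the gridline y = 0.
Finally, these observations pin down the coefficients.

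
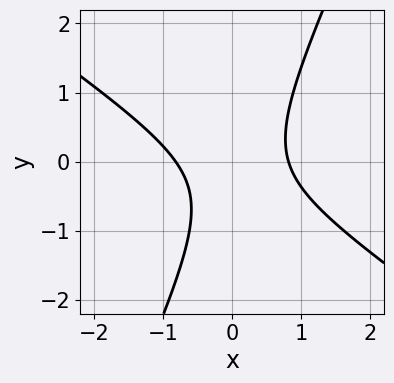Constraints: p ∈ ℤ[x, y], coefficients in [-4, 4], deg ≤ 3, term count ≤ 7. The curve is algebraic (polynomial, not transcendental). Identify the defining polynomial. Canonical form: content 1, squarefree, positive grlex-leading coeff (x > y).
1. The degree is 2 — the shape is more complex than any degree-1 curve.
2. Checking where it meets the axes: the curve avoids every integer y-axis point in the box.
3. Matching integer coefficients to the picture gives p.

3*x^2 + 3*x*y - 2*y^2 - y - 2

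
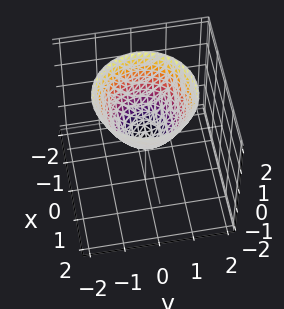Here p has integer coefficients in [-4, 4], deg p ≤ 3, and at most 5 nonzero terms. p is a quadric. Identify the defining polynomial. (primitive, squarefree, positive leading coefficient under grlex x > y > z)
(a) Degree: a single bowl opening along one axis; a quadric, so deg p = 2.
(b) Symmetry: the z-axis is an axis of rotation, so x and y enter only as x² + y².
(c) Observable constraints: one y-axis crossing is at y = 0; a circular section at z = 2 has radius between 1 and 2; it meets the x-axis at x = 0 (among the integer gridlines).
(d) Putting this together gives p.

x^2 + y^2 - z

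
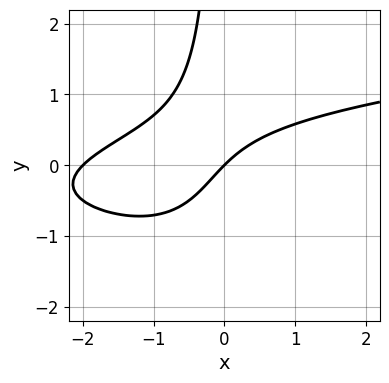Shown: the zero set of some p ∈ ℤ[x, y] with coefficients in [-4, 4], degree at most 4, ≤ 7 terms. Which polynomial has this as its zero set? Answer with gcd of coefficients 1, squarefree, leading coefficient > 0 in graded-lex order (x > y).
2*x*y^2 - x^2 + 2*x*y - 2*x + 2*y

1. Degree: the shape is more complex than any degree-2 curve, so deg p = 3.
2. From the visible intercepts: among the integer gridlines, it crosses the x-axis at x ∈ {-2, 0}; one y-axis crossing is at y = 0.
3. Solving for integer coefficients yields p as stated.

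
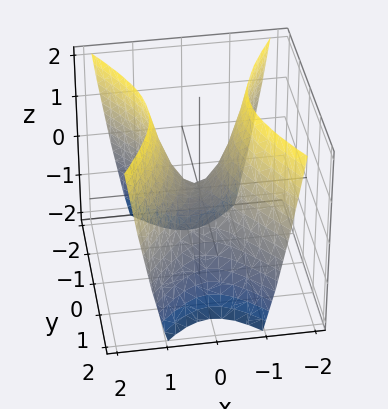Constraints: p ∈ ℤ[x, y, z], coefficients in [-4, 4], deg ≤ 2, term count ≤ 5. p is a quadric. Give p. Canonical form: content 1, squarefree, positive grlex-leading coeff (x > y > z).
2*x^2 - y^2 - z

1. The degree is 2 — a saddle surface; a quadric.
2. Symmetries: mirror symmetry y ↦ −y ⇒ only even powers of y; it's symmetric under x → −x, forcing even powers of x.
3. Observable constraints: it meets the z-axis at z = 0 (among the integer gridlines); it crosses the x-axis at the gridline x = 0; it meets the y-axis at y = 0 (among the integer gridlines).
4. These observations pin down the coefficients.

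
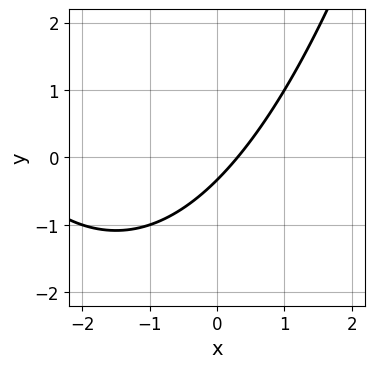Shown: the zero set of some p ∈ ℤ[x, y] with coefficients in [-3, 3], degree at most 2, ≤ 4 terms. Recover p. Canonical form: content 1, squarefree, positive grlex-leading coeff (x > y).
x^2 + 3*x - 3*y - 1

1. Degree: a generic line meets the curve in up to 2 points, so deg p = 2.
2. Putting this together gives p.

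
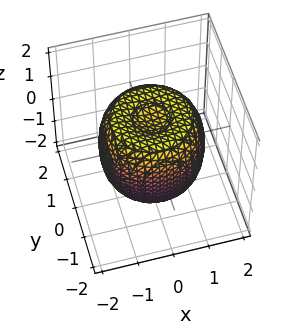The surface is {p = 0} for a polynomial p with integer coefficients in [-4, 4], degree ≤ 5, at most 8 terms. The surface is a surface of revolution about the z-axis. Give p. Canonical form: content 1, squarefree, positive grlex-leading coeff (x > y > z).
2*x^4 + 4*x^2*y^2 + 2*y^4 - 3*x^2 - 3*y^2 + 2*z^2 - 2

(a) Degree: no degree-3 surface has this shape, so deg p = 4.
(b) Symmetries: rotational symmetry about the z-axis ⇒ p depends on x, y only through x² + y².
(c) Against the integer gridlines: the z-axis gridline crossings are at z ∈ {-1, 1}; a circular section at z = 1 has radius between 1 and 2.
(d) Matching integer coefficients to the picture gives p.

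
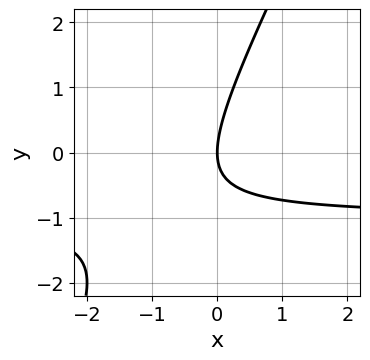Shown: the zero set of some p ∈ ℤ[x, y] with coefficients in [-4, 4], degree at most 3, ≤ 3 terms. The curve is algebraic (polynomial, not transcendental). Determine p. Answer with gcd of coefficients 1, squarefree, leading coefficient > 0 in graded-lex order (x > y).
First, deg p = 2. The shape is more complex than any degree-1 curve.
Then, observable constraints: it meets the y-axis at y = 0 (among the integer gridlines); it crosses the x-axis at the gridline x = 0.
Finally, these observations pin down the coefficients.

2*x*y - y^2 + 2*x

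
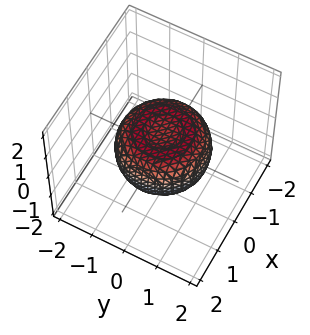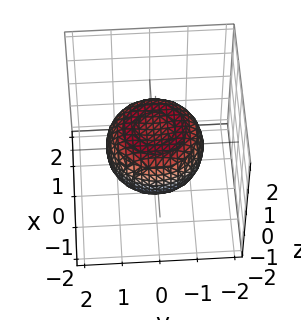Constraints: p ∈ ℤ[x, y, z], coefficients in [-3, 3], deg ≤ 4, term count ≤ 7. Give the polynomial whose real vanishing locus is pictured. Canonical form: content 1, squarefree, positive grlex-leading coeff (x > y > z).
x^4 + 2*x^2*y^2 + y^4 - x^2 - y^2 + 2*z^2 - 1

(a) Degree: no degree-3 surface has this shape, so deg p = 4.
(b) Symmetries: every cross-section ⟂ z is a circle, so x, y appear only via x² + y².
(c) Observable constraints: a circular section at z = 0 has radius between 1 and 2.
(d) Together with the visible shape, these determine p as stated.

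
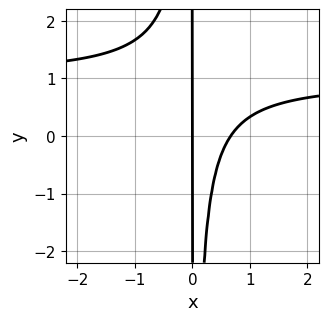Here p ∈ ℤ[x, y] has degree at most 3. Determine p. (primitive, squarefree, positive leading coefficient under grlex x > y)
(a) The degree is 3 — no degree-2 curve has this shape.
(b) Against the integer gridlines: one x-axis crossing is at x = 0; the visible y-axis segment lies entirely on the curve.
(c) The integer polynomial consistent with all of this is the stated p.

3*x^2*y - 3*x^2 + 2*x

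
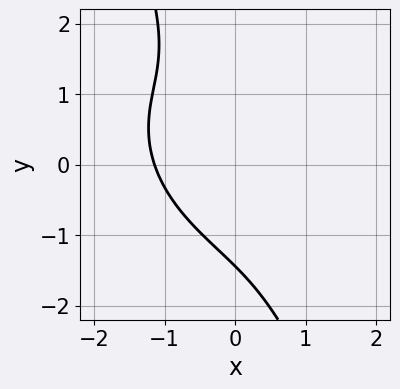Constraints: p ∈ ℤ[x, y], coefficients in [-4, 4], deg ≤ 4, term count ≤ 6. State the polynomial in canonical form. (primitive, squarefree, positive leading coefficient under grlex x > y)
2*x^3 + 2*x^2*y + 3*x*y^2 + y^3 + 3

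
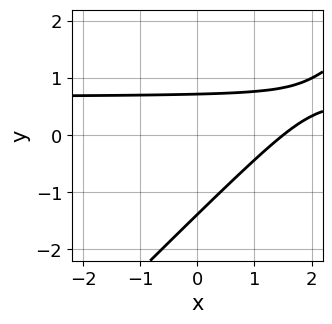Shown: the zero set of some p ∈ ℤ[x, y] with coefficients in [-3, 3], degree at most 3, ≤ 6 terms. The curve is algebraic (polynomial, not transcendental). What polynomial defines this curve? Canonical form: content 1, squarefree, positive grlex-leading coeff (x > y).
3*x*y - 3*y^2 - 2*x - 2*y + 3

1. deg p = 2. A generic line meets the curve in up to 2 points.
2. Putting this together gives p.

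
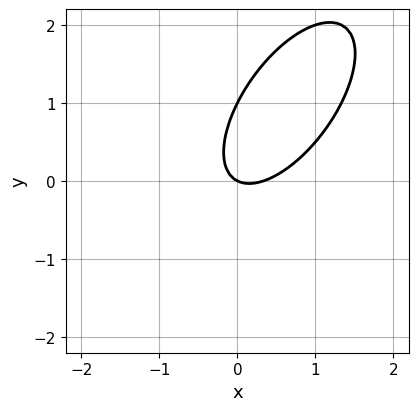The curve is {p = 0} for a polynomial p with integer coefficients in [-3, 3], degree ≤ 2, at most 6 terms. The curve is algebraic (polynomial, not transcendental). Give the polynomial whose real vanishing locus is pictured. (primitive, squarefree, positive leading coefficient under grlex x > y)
3*x^2 - 3*x*y + 2*y^2 - x - 2*y

(a) Degree: the shape is more complex than any degree-1 curve, so deg p = 2.
(b) Observable constraints: one x-axis crossing is at x = 0; the y-axis gridline crossings are at y ∈ {0, 1}.
(c) Matching integer coefficients to the picture gives p.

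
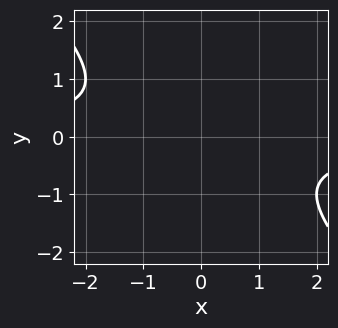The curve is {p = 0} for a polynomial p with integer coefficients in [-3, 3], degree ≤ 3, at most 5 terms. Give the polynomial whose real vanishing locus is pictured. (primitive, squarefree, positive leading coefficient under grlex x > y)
x*y + y^2 + 1

First, the degree is 2 — the shape is more complex than any degree-1 curve.
Next, observable constraints: the curve avoids every integer y-axis point in the box; it misses every integer gridline on the x-axis.
Finally, fitting integer coefficients to these (and the overall shape) gives p.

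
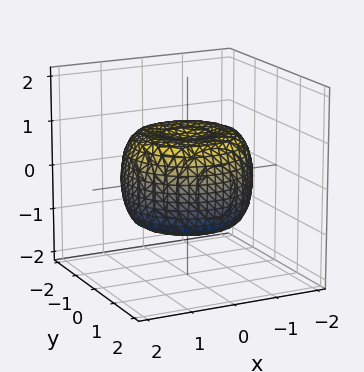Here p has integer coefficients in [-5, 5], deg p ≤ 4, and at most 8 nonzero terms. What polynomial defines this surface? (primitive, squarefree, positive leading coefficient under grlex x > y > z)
2*x^4 + 4*x^2*y^2 + 2*y^4 - 3*x^2 - 3*y^2 + 3*z^2 - 2

(a) deg p = 4. The shape is more complex than any degree-3 surface.
(b) Symmetry: the z-axis is an axis of rotation, so x and y enter only as x² + y².
(c) Checking where it meets the axes: a circular section at z = 1 has radius between 0 and 1.
(d) The integer polynomial consistent with all of this is the stated p.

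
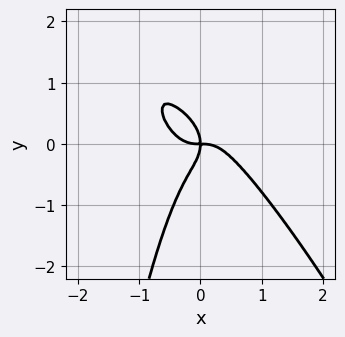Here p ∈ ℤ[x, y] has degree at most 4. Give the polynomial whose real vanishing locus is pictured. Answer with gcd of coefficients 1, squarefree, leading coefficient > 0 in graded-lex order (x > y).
1. The degree is 4 — a generic line meets the curve in up to 4 points.
2. From the visible intercepts: one y-axis crossing is at y = 0; one x-axis crossing is at x = 0.
3. Solving for integer coefficients yields p as stated.

3*x^4 + 3*x^3*y + x^2*y^2 + y^3 + x*y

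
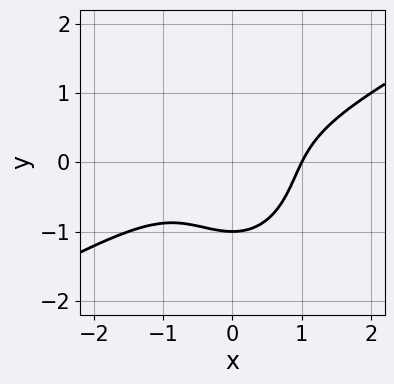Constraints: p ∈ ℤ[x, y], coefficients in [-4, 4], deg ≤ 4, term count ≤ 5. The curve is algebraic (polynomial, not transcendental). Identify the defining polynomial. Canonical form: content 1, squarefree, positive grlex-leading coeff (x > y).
1. deg p = 3. The shape is more complex than any degree-2 curve.
2. From the axis intercepts and sections: one x-axis crossing is at x = 1; one y-axis crossing is at y = -1.
3. Solving for integer coefficients yields p as stated.

2*x^3 - 3*x^2*y - 2*y^3 - 2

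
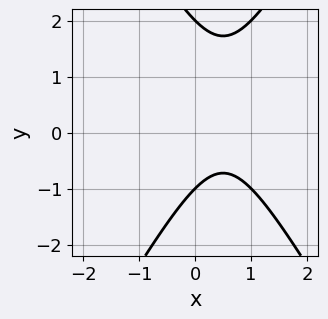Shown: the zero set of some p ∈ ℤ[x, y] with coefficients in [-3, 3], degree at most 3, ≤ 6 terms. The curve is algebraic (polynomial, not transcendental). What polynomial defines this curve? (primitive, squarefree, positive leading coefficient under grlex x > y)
First, deg p = 2. The shape is more complex than any degree-1 curve.
Next, checking where it meets the axes: among the integer gridlines, it crosses the y-axis at y ∈ {-1, 2}; the curve avoids every integer x-axis point in the box.
Finally, assembling these constraints gives the stated polynomial.

3*x^2 - y^2 - 3*x + y + 2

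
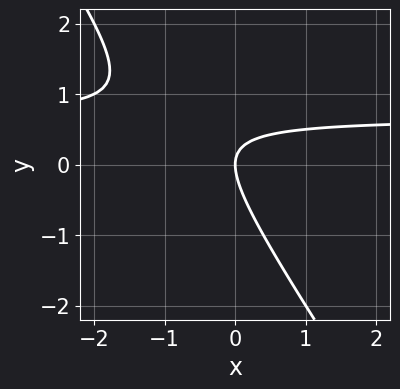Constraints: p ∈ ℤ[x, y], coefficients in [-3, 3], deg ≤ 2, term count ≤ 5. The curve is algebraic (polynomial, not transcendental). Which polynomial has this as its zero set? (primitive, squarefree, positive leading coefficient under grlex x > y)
First, degree: no degree-1 curve has this shape, so deg p = 2.
Then, observable constraints: it meets the y-axis at y = 0 (among the integer gridlines); one x-axis crossing is at x = 0.
Finally, these observations pin down the coefficients.

3*x*y + 2*y^2 - 2*x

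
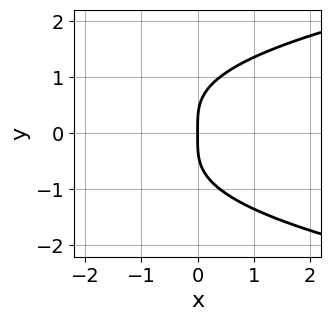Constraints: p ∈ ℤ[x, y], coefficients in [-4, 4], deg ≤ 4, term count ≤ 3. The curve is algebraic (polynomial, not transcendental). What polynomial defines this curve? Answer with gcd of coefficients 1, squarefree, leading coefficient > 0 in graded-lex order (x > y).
2*y^4 - 2*x*y^2 - 3*x

1. The degree is 4 — no degree-3 curve has this shape.
2. Symmetries: the y ↦ −y reflection is a symmetry, so y appears only in even powers.
3. Observable constraints: one x-axis crossing is at x = 0; it crosses the y-axis at the gridline y = 0.
4. Putting this together gives p.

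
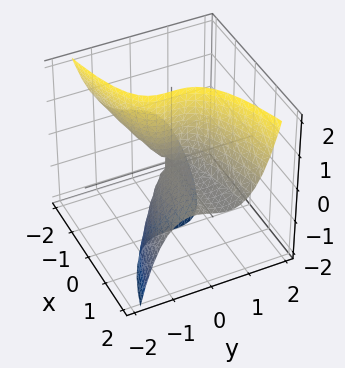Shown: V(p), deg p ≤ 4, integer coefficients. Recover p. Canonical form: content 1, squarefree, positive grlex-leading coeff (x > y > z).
1. deg p = 3. No degree-2 surface has this shape.
2. Observable constraints: every point of the z-axis in the box is on the surface; the visible x-axis segment lies entirely on the surface.
3. The integer polynomial consistent with all of this is the stated p.

3*y^3 - x*y - 3*x*z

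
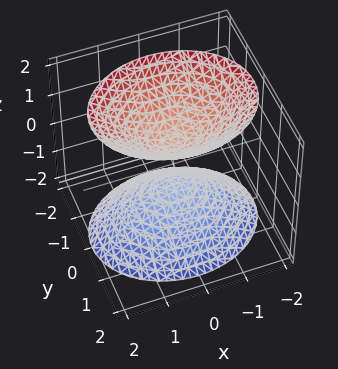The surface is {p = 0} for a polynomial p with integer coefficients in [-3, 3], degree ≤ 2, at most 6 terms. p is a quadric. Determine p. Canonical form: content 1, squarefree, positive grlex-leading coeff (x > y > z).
2*x^2 + 3*y^2 - 2*z^2 + 1

1. I count 2 distinct pieces. They look like related sheets of one shape, so recover p as a whole.
2. Degree: two separate bowl-shaped sheets opening away from each other; a quadric, so deg p = 2.
3. Symmetries: it's symmetric under y → −y, forcing even powers of y; the x ↦ −x reflection is a symmetry, so x appears only in even powers; the z ↦ −z reflection is a symmetry, so z appears only in even powers.
4. From the axis intercepts and sections: no y-intercept at any integer in the box; it misses every integer gridline on the x-axis.
5. Together with the visible shape, these determine p as stated.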